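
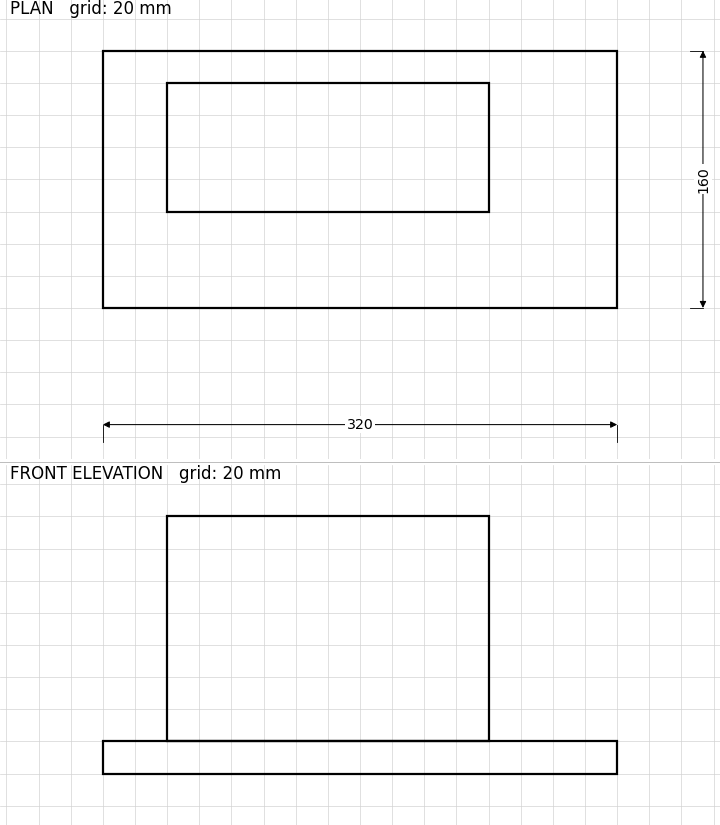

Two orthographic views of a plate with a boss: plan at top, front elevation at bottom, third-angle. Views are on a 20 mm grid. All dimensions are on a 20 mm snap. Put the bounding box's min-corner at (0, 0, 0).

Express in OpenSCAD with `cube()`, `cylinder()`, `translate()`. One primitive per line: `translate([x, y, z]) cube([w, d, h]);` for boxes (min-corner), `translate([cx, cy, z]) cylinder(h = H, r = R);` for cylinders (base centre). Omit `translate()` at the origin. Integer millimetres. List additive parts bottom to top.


cube([320, 160, 20]);
translate([40, 60, 20]) cube([200, 80, 140]);


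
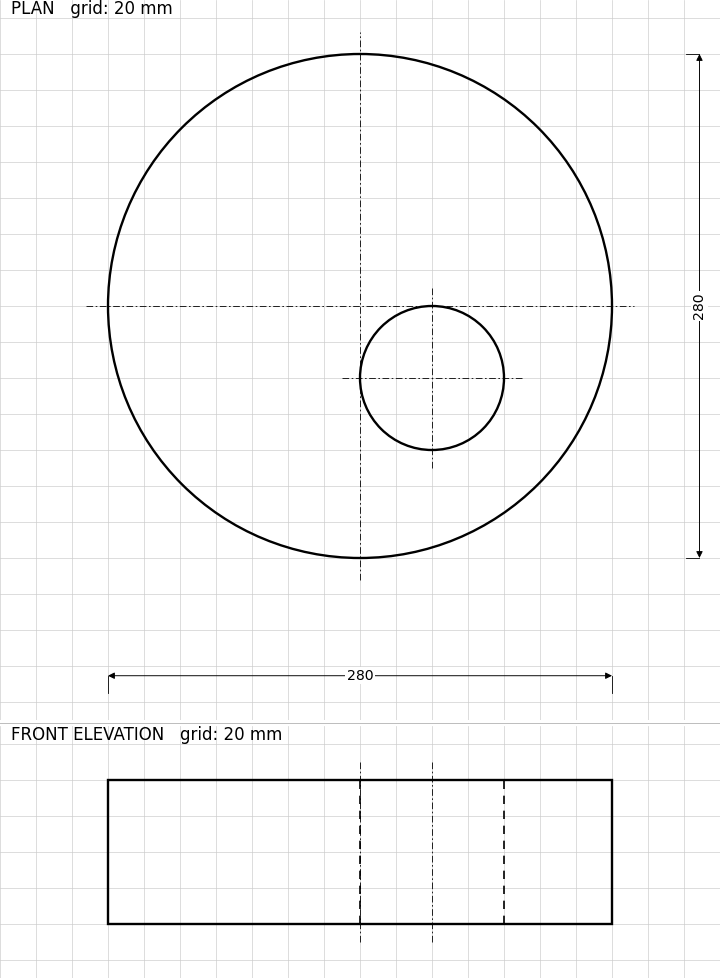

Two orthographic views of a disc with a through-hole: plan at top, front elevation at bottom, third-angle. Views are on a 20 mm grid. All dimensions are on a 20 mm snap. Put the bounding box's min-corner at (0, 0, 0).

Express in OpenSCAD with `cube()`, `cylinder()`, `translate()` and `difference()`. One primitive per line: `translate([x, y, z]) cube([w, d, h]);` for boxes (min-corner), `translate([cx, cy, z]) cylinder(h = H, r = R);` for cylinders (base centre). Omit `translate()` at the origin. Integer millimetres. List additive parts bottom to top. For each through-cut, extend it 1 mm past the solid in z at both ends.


difference() {
  translate([140, 140, 0]) cylinder(h = 80, r = 140);
  translate([180, 100, -1]) cylinder(h = 82, r = 40);
}


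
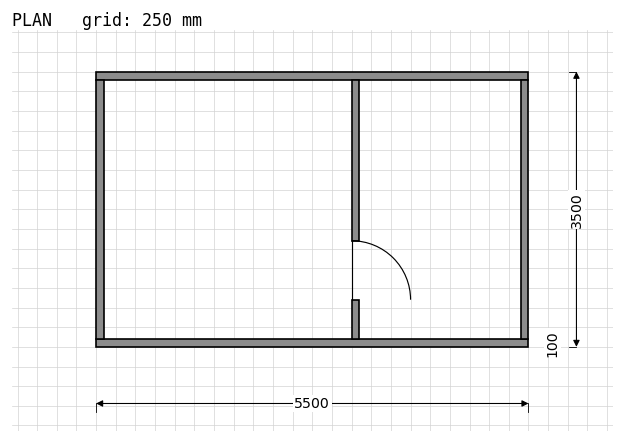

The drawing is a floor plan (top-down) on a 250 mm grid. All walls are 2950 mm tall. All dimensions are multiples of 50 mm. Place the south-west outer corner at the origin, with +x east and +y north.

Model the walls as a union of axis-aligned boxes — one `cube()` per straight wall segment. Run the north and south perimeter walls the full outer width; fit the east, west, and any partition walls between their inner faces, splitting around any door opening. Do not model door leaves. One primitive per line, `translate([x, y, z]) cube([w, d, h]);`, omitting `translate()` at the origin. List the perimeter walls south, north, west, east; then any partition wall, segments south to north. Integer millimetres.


cube([5500, 100, 2950]);
translate([0, 3400, 0]) cube([5500, 100, 2950]);
translate([0, 100, 0]) cube([100, 3300, 2950]);
translate([5400, 100, 0]) cube([100, 3300, 2950]);
translate([3250, 100, 0]) cube([100, 500, 2950]);
translate([3250, 1350, 0]) cube([100, 2050, 2950]);


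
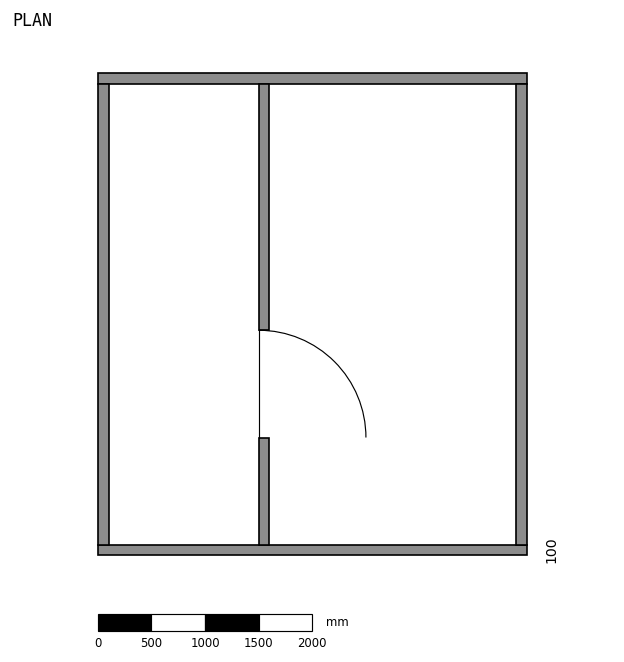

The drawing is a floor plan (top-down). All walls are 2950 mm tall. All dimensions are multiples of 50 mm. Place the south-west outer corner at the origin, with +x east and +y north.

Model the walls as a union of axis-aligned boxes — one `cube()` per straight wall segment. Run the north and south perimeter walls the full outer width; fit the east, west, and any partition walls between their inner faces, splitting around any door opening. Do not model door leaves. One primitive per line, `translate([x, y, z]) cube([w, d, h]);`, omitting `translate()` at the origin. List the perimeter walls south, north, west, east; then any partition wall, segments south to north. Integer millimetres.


cube([4000, 100, 2950]);
translate([0, 4400, 0]) cube([4000, 100, 2950]);
translate([0, 100, 0]) cube([100, 4300, 2950]);
translate([3900, 100, 0]) cube([100, 4300, 2950]);
translate([1500, 100, 0]) cube([100, 1000, 2950]);
translate([1500, 2100, 0]) cube([100, 2300, 2950]);


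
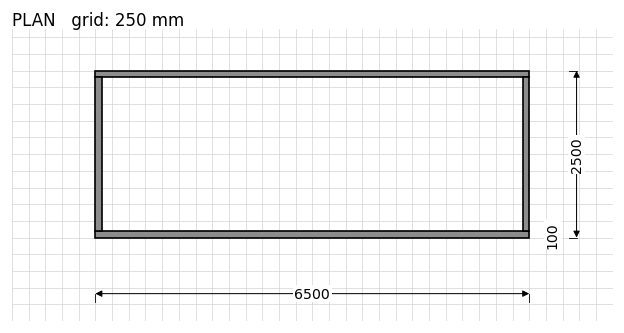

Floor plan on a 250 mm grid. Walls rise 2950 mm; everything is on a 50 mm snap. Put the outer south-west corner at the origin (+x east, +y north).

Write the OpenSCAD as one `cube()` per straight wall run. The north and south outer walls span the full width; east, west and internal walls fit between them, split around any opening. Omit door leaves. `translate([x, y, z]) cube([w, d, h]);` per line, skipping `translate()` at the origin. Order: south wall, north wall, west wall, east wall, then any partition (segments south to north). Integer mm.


cube([6500, 100, 2950]);
translate([0, 2400, 0]) cube([6500, 100, 2950]);
translate([0, 100, 0]) cube([100, 2300, 2950]);
translate([6400, 100, 0]) cube([100, 2300, 2950]);


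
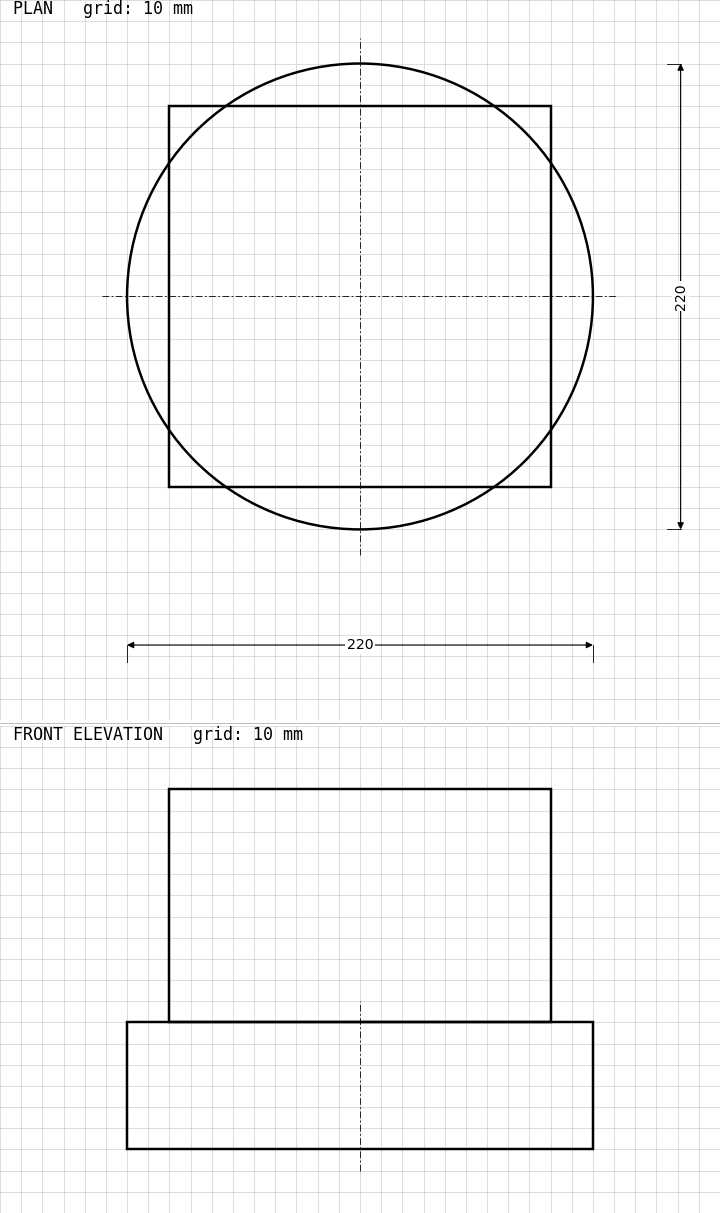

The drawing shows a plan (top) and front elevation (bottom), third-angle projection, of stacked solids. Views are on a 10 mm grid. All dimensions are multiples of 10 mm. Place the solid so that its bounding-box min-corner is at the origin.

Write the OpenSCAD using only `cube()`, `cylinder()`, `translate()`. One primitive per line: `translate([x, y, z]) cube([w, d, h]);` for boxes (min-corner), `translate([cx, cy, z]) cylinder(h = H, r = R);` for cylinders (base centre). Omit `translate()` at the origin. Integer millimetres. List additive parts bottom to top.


translate([110, 110, 0]) cylinder(h = 60, r = 110);
translate([20, 20, 60]) cube([180, 180, 110]);


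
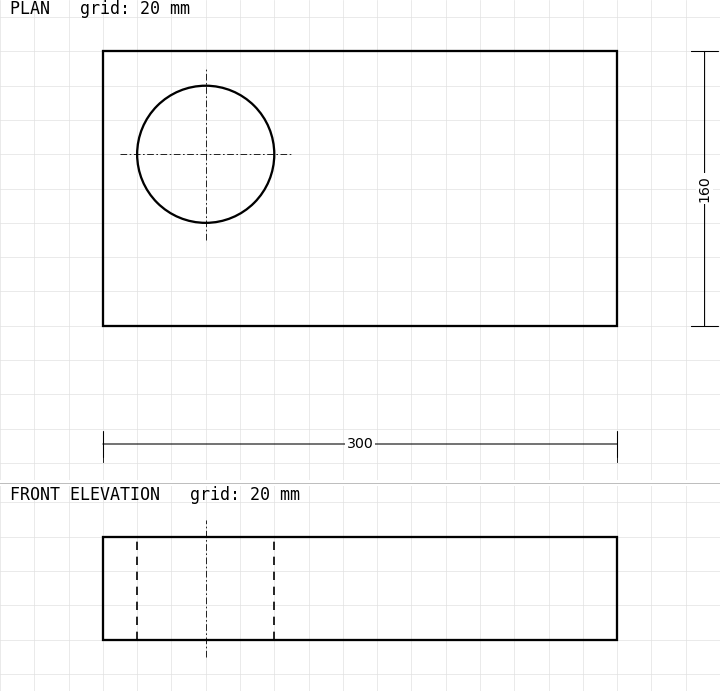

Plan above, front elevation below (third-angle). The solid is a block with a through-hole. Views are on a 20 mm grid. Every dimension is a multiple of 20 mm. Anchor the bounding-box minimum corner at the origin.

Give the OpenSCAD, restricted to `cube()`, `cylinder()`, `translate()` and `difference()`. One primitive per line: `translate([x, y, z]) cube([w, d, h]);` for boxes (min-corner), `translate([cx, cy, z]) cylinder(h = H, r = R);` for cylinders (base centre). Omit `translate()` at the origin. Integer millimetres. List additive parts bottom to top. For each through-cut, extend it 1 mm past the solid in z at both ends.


difference() {
  cube([300, 160, 60]);
  translate([60, 100, -1]) cylinder(h = 62, r = 40);
}


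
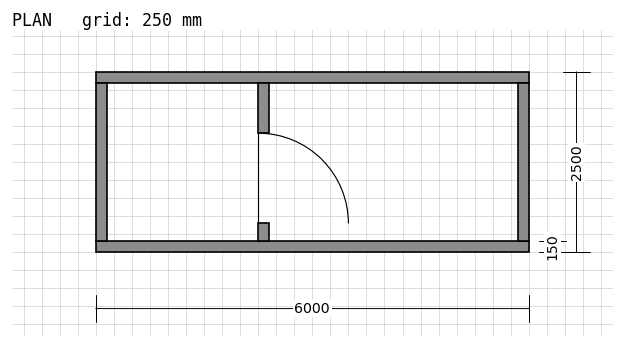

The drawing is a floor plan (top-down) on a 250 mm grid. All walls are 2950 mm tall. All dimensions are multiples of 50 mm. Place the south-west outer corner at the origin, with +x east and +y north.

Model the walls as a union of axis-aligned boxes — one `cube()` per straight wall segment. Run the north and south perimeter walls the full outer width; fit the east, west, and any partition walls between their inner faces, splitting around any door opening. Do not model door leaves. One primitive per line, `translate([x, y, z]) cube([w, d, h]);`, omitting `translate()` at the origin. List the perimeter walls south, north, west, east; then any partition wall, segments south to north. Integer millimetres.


cube([6000, 150, 2950]);
translate([0, 2350, 0]) cube([6000, 150, 2950]);
translate([0, 150, 0]) cube([150, 2200, 2950]);
translate([5850, 150, 0]) cube([150, 2200, 2950]);
translate([2250, 150, 0]) cube([150, 250, 2950]);
translate([2250, 1650, 0]) cube([150, 700, 2950]);


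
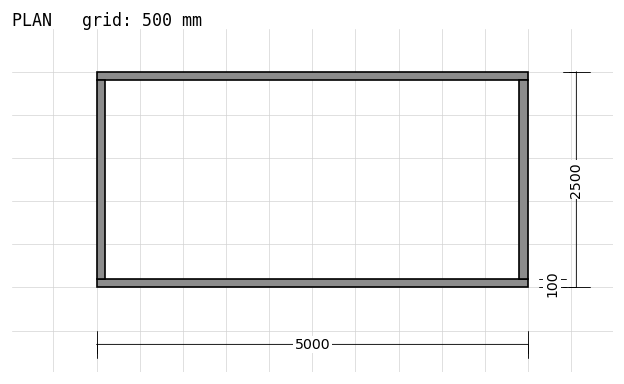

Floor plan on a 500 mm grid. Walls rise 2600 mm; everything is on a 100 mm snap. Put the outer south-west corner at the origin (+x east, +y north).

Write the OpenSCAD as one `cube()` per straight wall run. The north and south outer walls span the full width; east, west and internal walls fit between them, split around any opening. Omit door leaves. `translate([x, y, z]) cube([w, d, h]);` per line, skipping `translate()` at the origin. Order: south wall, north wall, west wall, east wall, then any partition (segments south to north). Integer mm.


cube([5000, 100, 2600]);
translate([0, 2400, 0]) cube([5000, 100, 2600]);
translate([0, 100, 0]) cube([100, 2300, 2600]);
translate([4900, 100, 0]) cube([100, 2300, 2600]);


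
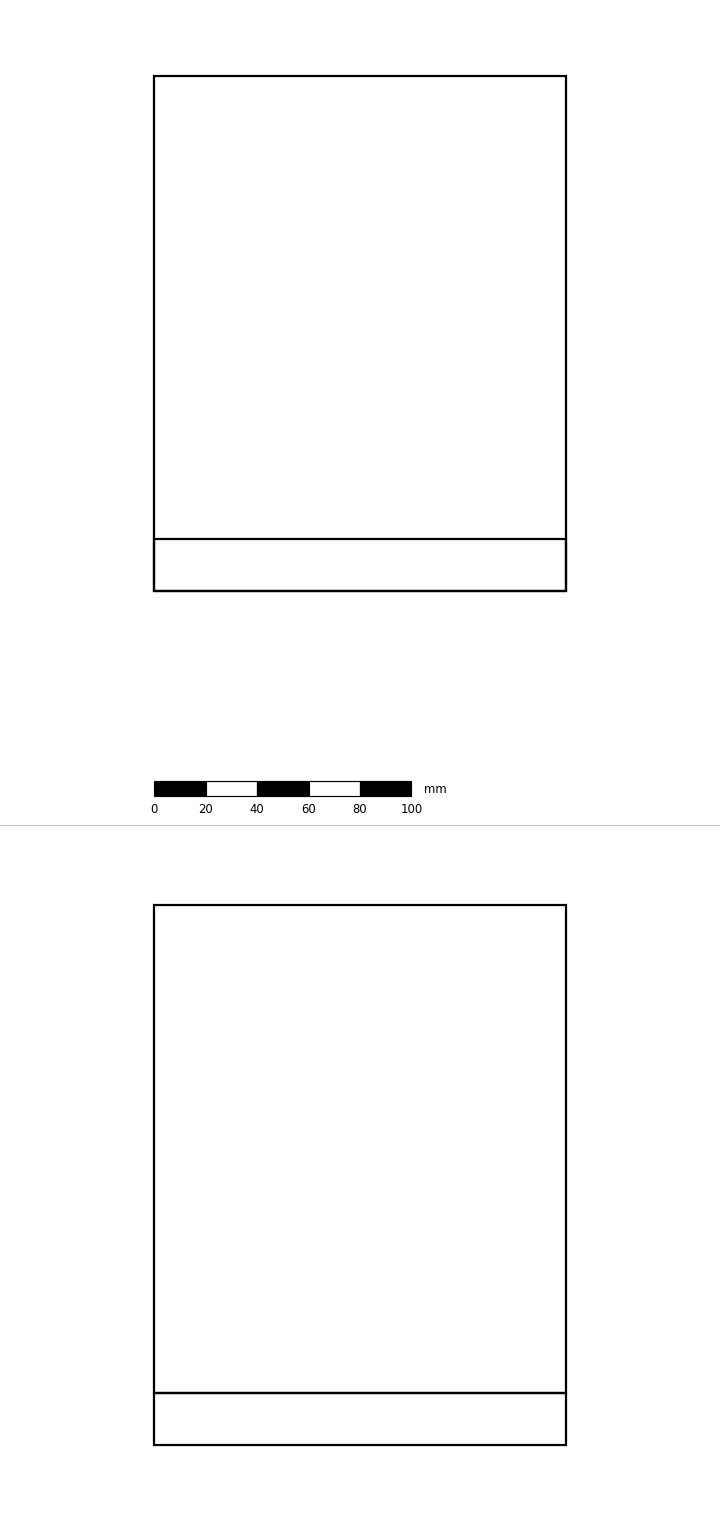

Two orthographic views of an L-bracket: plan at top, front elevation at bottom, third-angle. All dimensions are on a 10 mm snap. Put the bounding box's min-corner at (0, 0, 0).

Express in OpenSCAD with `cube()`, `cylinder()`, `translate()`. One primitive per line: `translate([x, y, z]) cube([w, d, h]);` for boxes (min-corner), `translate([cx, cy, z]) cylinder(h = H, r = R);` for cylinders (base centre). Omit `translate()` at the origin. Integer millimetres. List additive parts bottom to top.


cube([160, 200, 20]);
translate([0, 0, 20]) cube([160, 20, 190]);


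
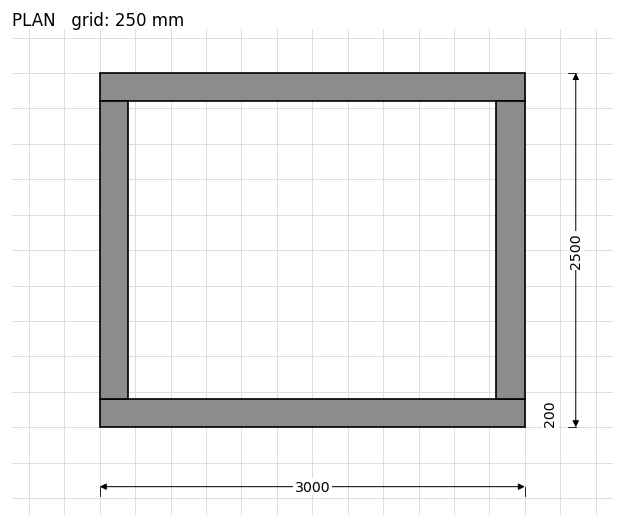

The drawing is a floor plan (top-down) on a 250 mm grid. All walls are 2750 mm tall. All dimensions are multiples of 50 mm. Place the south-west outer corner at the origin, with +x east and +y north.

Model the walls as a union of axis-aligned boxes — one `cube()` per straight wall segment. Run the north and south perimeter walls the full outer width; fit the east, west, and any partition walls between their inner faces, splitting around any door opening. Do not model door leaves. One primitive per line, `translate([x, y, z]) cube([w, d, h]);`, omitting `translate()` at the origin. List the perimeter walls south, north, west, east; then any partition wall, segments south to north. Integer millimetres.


cube([3000, 200, 2750]);
translate([0, 2300, 0]) cube([3000, 200, 2750]);
translate([0, 200, 0]) cube([200, 2100, 2750]);
translate([2800, 200, 0]) cube([200, 2100, 2750]);


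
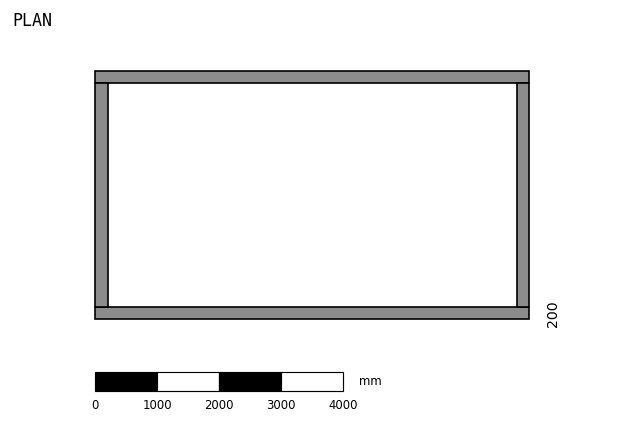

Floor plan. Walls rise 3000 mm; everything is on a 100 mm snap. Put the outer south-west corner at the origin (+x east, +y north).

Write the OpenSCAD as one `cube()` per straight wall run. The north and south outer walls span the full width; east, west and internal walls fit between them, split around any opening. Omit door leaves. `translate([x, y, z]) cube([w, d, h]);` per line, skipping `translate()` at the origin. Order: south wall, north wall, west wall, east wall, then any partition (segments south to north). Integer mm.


cube([7000, 200, 3000]);
translate([0, 3800, 0]) cube([7000, 200, 3000]);
translate([0, 200, 0]) cube([200, 3600, 3000]);
translate([6800, 200, 0]) cube([200, 3600, 3000]);


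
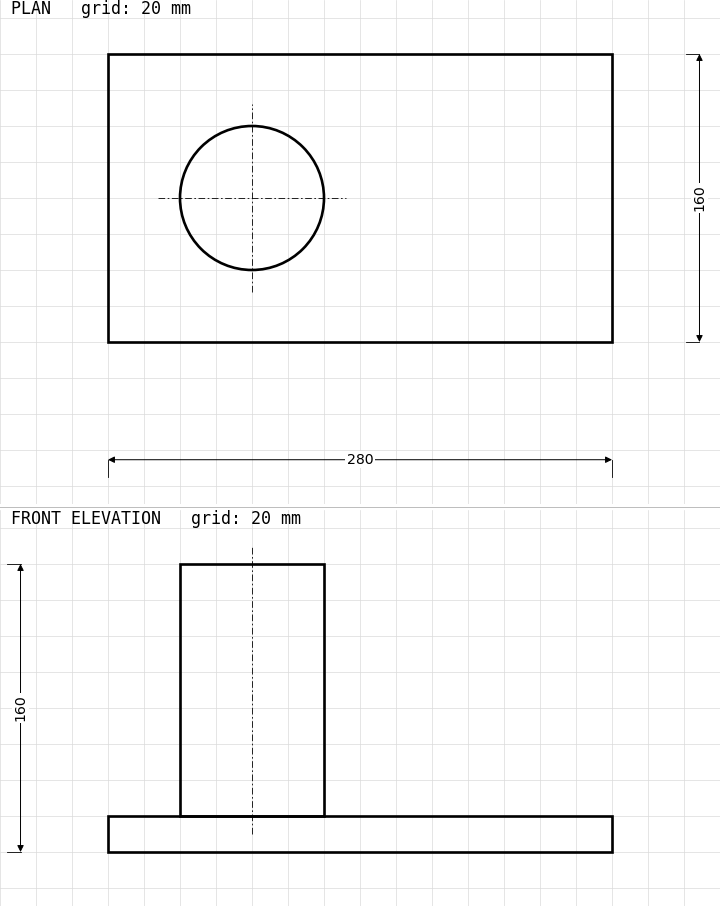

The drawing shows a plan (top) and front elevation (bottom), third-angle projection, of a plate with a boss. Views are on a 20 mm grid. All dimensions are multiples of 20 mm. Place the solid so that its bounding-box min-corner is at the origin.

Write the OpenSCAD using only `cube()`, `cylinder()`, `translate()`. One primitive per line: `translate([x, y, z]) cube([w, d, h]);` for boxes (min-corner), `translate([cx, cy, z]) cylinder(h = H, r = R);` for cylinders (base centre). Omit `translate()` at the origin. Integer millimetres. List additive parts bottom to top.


cube([280, 160, 20]);
translate([80, 80, 20]) cylinder(h = 140, r = 40);


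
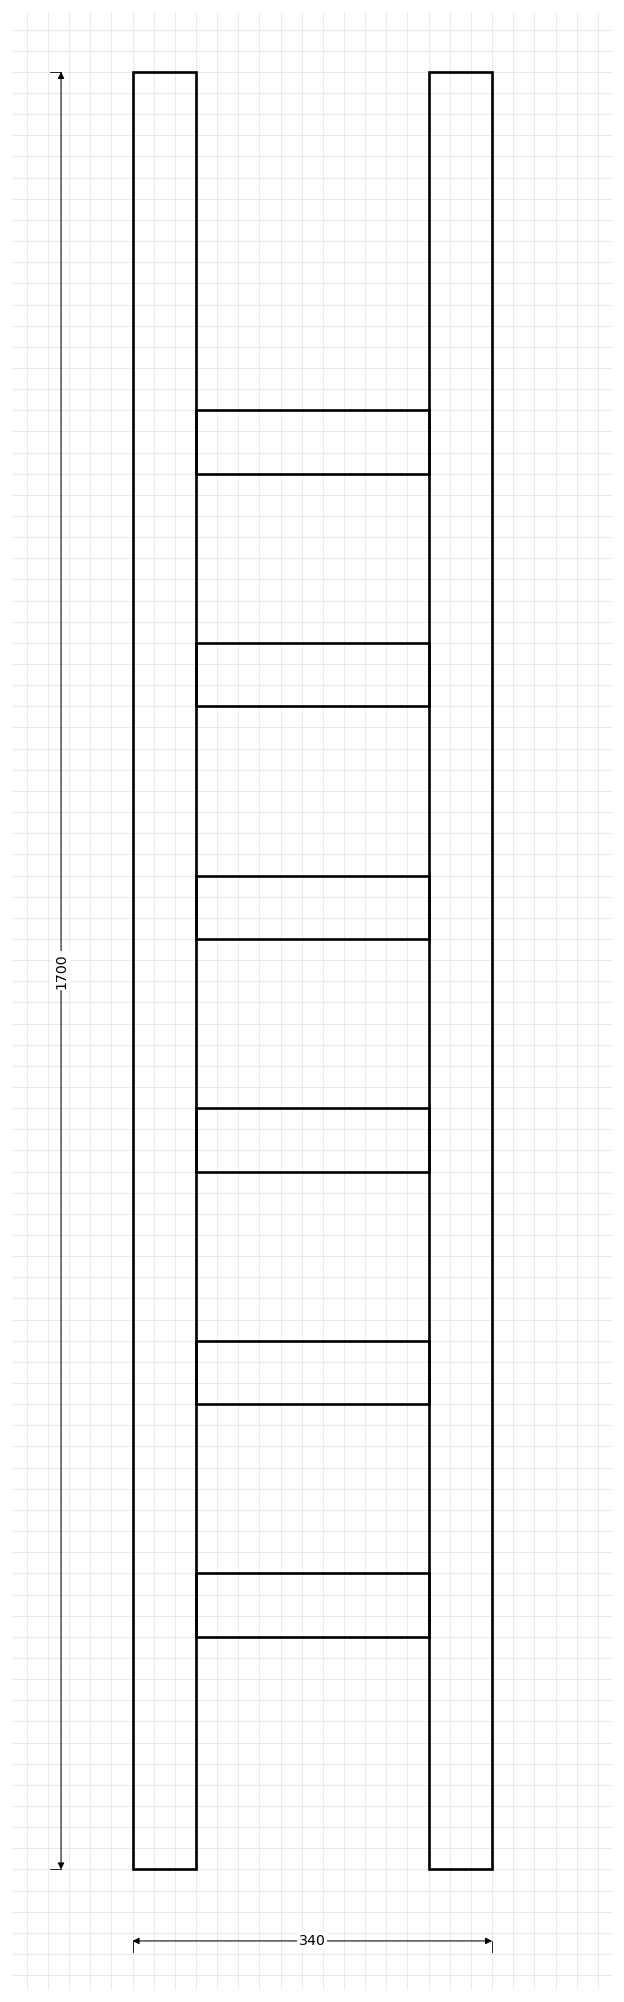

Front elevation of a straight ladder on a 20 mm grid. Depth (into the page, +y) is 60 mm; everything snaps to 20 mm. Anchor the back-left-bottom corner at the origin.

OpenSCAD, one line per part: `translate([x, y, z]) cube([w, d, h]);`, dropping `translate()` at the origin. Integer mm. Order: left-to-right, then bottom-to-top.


cube([60, 60, 1700]);
translate([60, 0, 220]) cube([220, 60, 60]);
translate([60, 0, 440]) cube([220, 60, 60]);
translate([60, 0, 660]) cube([220, 60, 60]);
translate([60, 0, 880]) cube([220, 60, 60]);
translate([60, 0, 1100]) cube([220, 60, 60]);
translate([60, 0, 1320]) cube([220, 60, 60]);
translate([280, 0, 0]) cube([60, 60, 1700]);


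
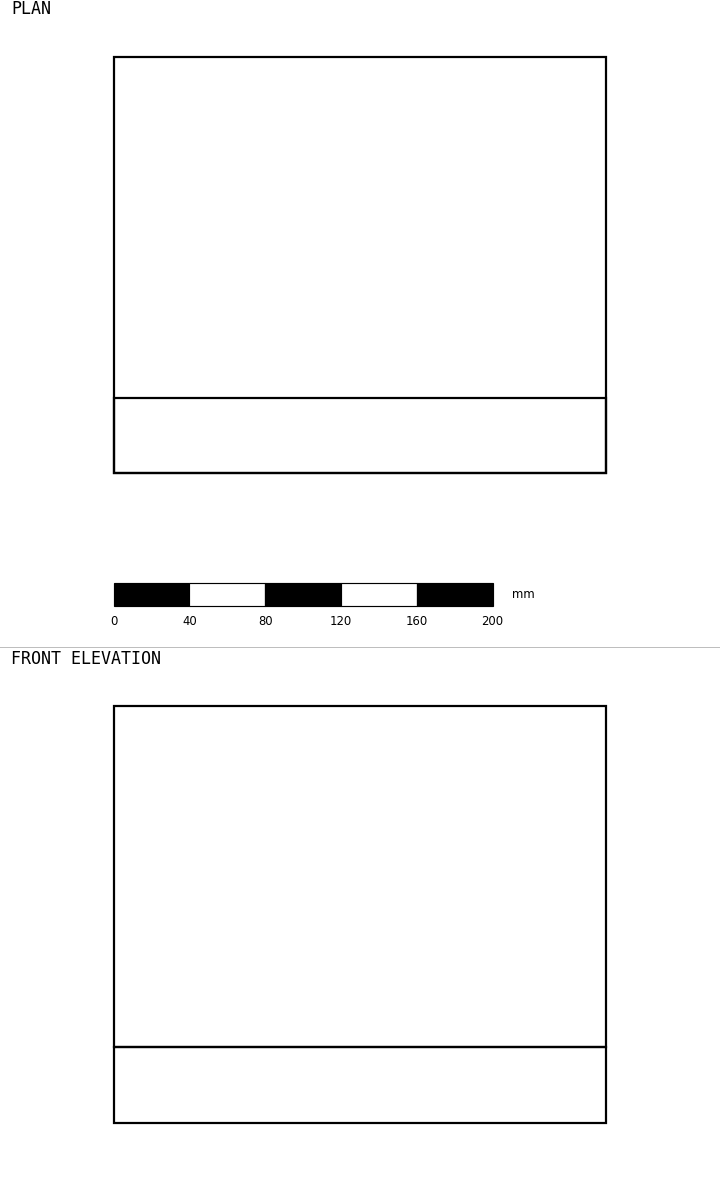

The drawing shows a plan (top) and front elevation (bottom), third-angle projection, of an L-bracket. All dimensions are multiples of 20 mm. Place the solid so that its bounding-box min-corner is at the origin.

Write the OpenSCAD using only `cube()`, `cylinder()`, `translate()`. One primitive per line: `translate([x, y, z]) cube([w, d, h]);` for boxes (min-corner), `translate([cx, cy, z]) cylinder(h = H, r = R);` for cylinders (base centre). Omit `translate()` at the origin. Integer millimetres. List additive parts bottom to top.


cube([260, 220, 40]);
translate([0, 0, 40]) cube([260, 40, 180]);


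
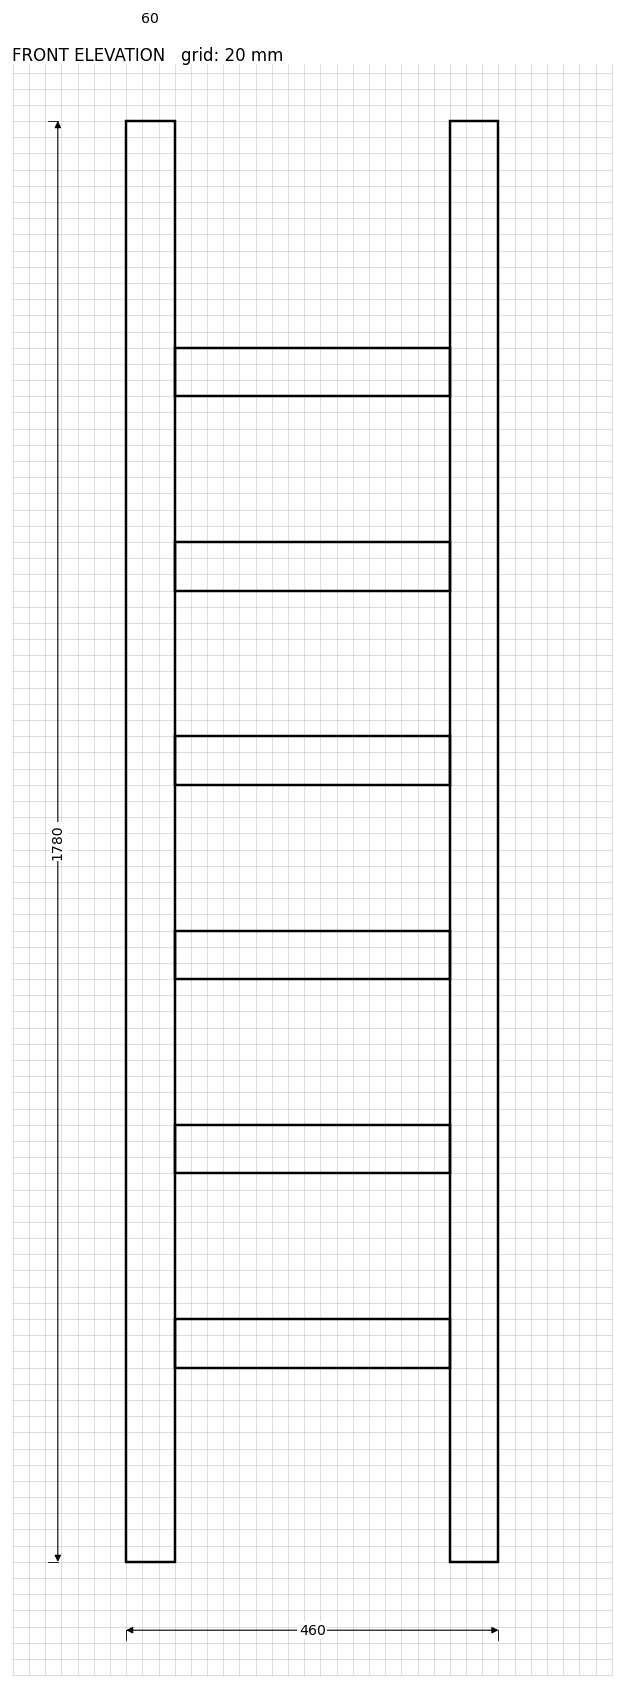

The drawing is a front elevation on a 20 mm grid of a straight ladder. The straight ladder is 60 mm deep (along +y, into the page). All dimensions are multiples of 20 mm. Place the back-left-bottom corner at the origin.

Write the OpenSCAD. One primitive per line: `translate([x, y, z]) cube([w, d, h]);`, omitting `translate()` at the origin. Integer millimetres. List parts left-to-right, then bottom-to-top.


cube([60, 60, 1780]);
translate([60, 0, 240]) cube([340, 60, 60]);
translate([60, 0, 480]) cube([340, 60, 60]);
translate([60, 0, 720]) cube([340, 60, 60]);
translate([60, 0, 960]) cube([340, 60, 60]);
translate([60, 0, 1200]) cube([340, 60, 60]);
translate([60, 0, 1440]) cube([340, 60, 60]);
translate([400, 0, 0]) cube([60, 60, 1780]);


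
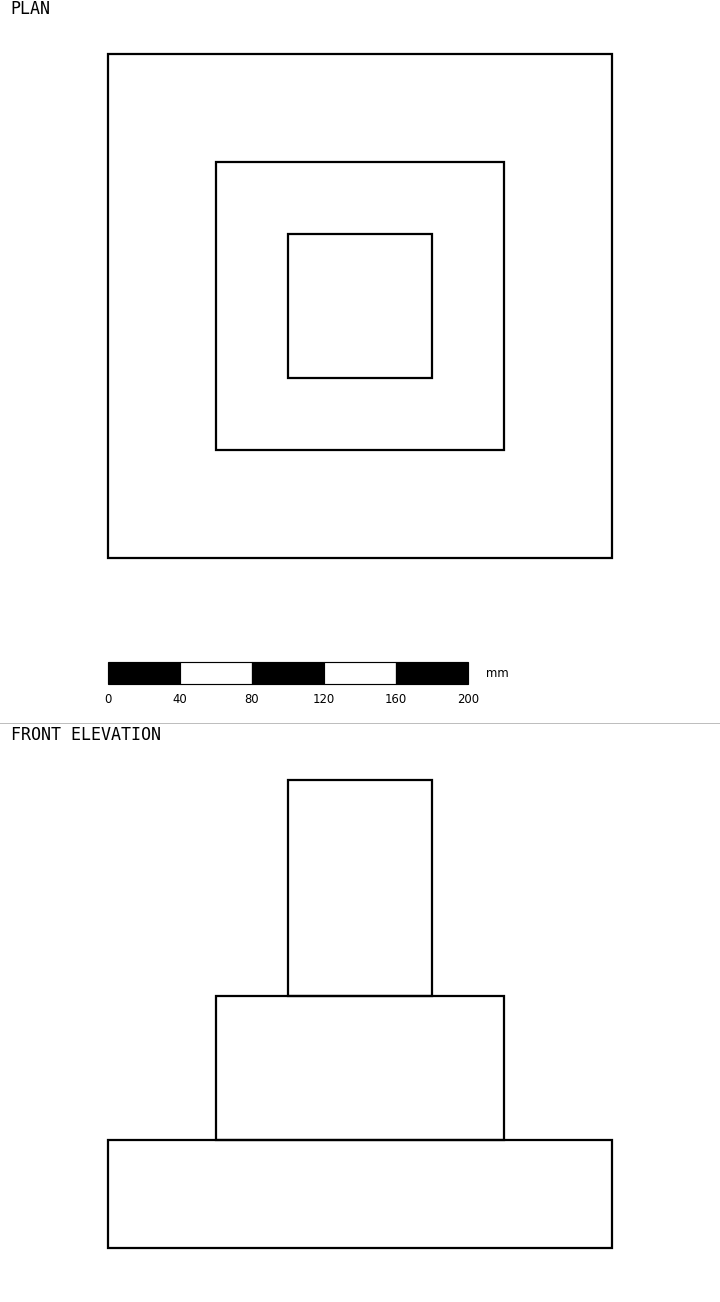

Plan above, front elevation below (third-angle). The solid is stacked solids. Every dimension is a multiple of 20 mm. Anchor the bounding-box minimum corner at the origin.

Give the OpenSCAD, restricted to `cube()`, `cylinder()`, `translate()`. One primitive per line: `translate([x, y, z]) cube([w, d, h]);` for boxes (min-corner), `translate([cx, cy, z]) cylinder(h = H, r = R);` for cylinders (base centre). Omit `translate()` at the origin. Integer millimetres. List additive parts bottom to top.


cube([280, 280, 60]);
translate([60, 60, 60]) cube([160, 160, 80]);
translate([100, 100, 140]) cube([80, 80, 120]);


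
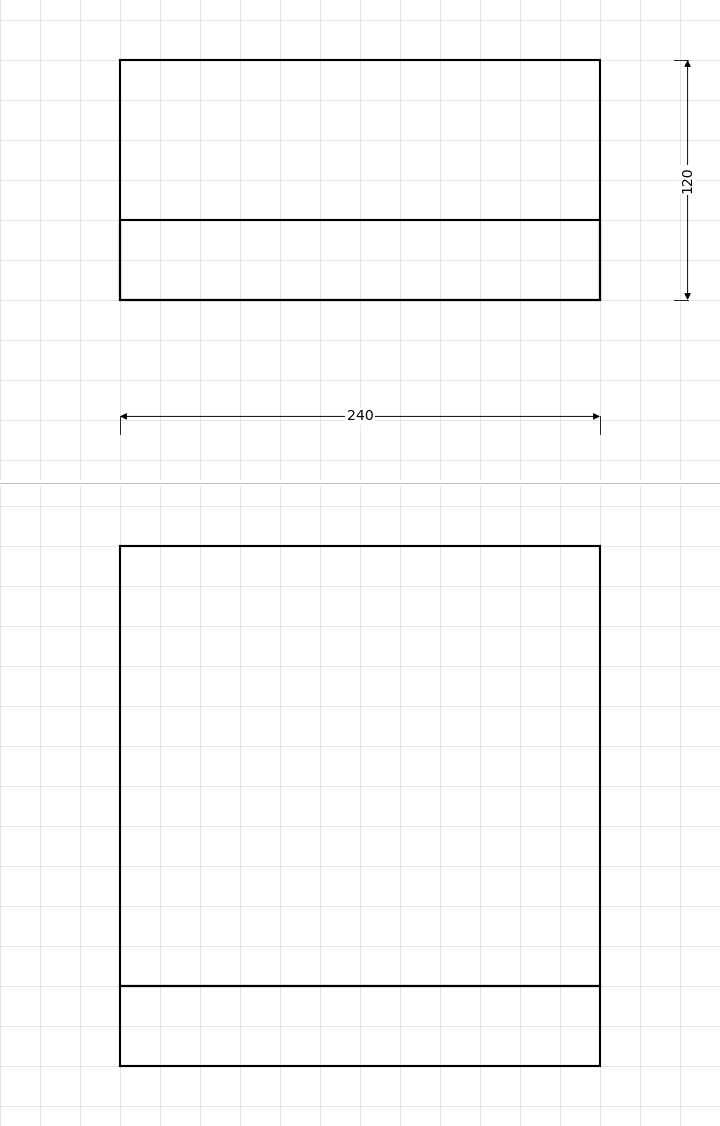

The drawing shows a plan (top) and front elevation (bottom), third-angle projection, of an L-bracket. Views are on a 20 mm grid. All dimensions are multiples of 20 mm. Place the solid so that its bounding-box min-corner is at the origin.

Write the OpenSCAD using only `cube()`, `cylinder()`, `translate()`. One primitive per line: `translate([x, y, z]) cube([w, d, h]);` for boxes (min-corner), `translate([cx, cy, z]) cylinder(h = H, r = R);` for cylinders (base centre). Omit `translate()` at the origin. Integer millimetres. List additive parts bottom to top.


cube([240, 120, 40]);
translate([0, 0, 40]) cube([240, 40, 220]);


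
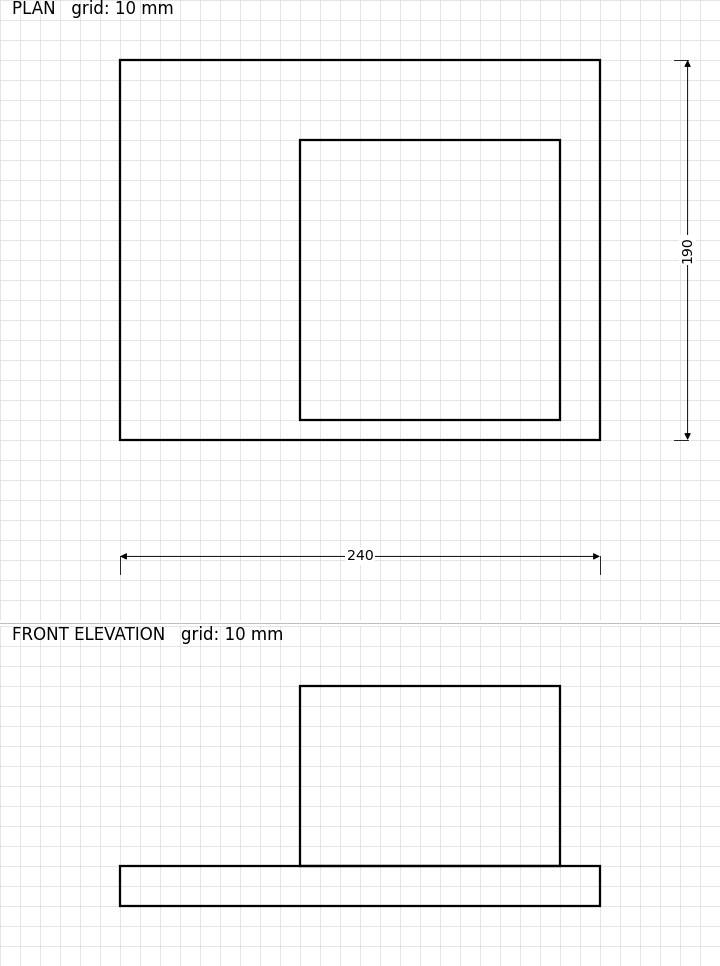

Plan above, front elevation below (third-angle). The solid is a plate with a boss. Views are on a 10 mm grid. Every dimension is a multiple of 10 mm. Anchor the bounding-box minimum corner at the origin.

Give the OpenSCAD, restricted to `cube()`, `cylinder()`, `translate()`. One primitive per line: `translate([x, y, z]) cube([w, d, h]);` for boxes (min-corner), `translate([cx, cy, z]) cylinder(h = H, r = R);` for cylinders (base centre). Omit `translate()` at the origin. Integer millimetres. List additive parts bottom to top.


cube([240, 190, 20]);
translate([90, 10, 20]) cube([130, 140, 90]);


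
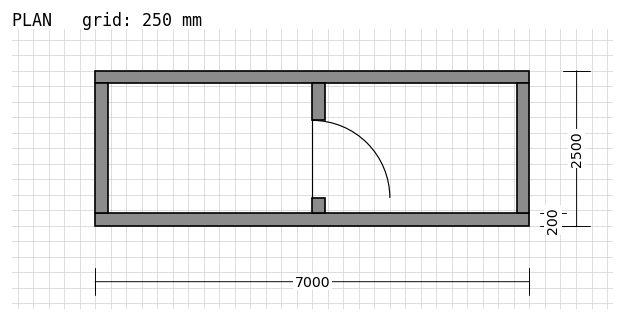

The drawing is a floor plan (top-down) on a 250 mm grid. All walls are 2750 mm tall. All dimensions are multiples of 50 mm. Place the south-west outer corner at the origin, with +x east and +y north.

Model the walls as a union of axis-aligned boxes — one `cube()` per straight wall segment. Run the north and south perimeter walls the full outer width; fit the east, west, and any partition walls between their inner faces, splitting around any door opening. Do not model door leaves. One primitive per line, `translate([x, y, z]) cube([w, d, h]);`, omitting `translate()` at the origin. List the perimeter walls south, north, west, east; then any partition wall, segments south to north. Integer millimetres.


cube([7000, 200, 2750]);
translate([0, 2300, 0]) cube([7000, 200, 2750]);
translate([0, 200, 0]) cube([200, 2100, 2750]);
translate([6800, 200, 0]) cube([200, 2100, 2750]);
translate([3500, 200, 0]) cube([200, 250, 2750]);
translate([3500, 1700, 0]) cube([200, 600, 2750]);


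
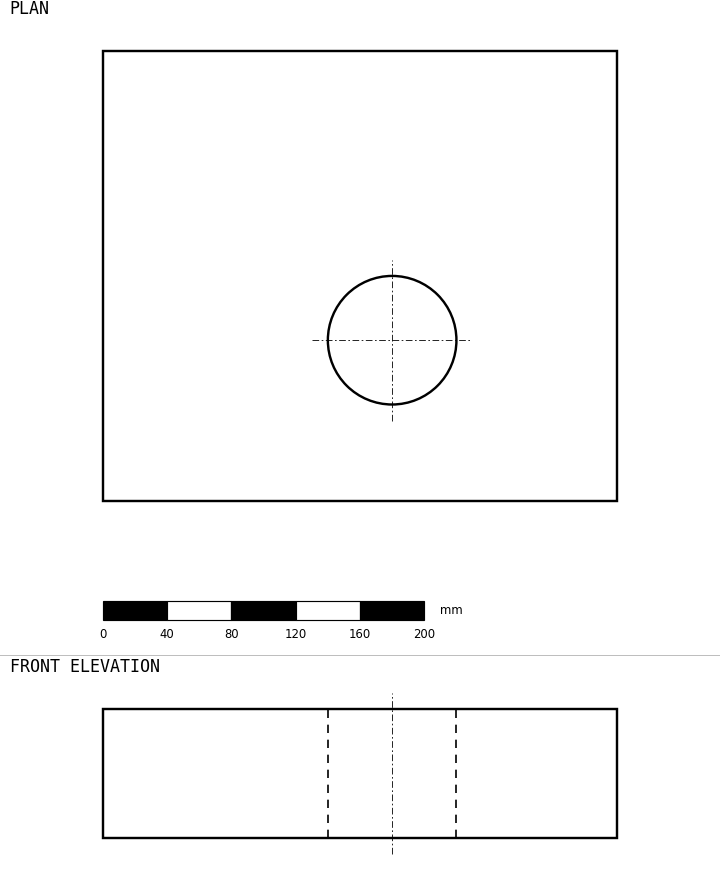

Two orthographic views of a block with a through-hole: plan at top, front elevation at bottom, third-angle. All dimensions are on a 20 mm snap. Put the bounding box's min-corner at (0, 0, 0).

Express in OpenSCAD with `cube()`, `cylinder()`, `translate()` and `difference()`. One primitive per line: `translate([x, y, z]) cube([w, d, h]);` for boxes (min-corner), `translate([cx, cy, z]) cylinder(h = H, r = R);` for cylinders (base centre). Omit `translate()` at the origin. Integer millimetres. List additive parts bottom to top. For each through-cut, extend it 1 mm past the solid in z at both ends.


difference() {
  cube([320, 280, 80]);
  translate([180, 100, -1]) cylinder(h = 82, r = 40);
}


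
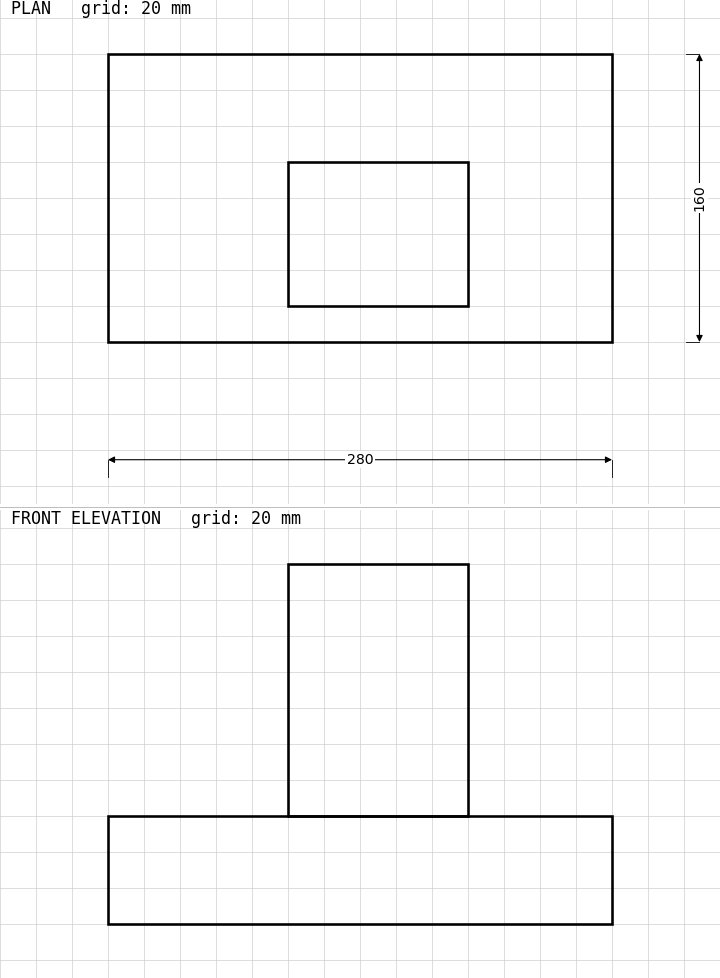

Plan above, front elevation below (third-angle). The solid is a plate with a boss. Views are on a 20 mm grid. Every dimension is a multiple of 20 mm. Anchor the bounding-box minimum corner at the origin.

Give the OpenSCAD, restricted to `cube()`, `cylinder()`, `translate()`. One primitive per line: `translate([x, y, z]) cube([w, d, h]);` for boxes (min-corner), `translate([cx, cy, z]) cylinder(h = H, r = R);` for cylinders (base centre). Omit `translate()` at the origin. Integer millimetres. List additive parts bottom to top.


cube([280, 160, 60]);
translate([100, 20, 60]) cube([100, 80, 140]);


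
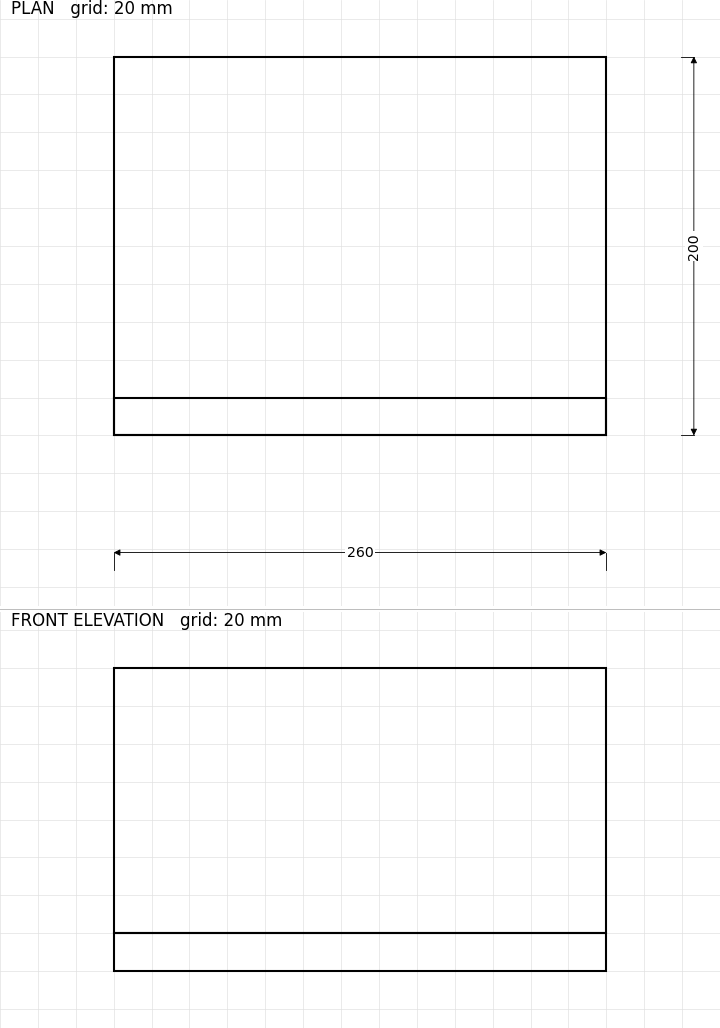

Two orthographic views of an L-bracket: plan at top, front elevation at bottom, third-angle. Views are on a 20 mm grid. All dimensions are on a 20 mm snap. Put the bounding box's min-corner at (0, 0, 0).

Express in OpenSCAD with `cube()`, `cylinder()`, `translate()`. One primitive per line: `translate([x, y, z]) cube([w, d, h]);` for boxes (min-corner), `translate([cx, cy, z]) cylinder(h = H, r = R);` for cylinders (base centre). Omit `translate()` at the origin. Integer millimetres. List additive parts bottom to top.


cube([260, 200, 20]);
translate([0, 0, 20]) cube([260, 20, 140]);


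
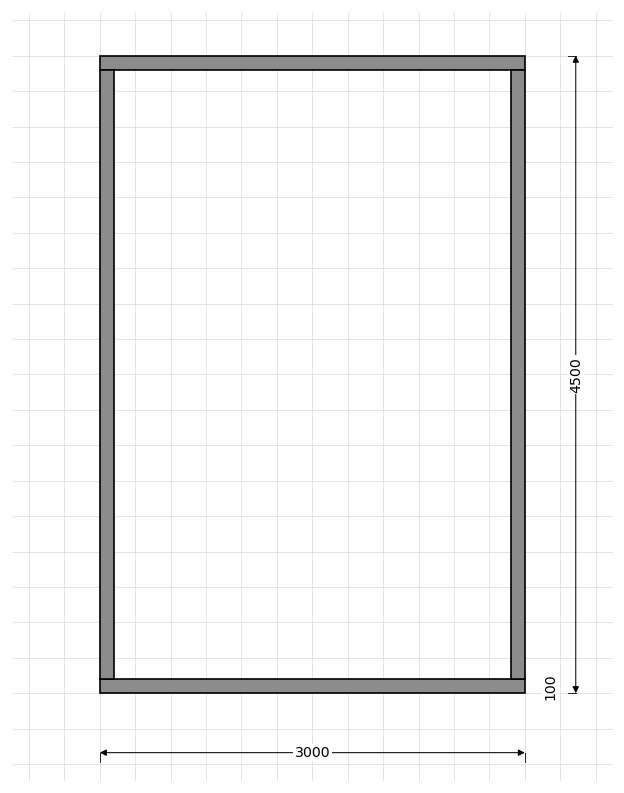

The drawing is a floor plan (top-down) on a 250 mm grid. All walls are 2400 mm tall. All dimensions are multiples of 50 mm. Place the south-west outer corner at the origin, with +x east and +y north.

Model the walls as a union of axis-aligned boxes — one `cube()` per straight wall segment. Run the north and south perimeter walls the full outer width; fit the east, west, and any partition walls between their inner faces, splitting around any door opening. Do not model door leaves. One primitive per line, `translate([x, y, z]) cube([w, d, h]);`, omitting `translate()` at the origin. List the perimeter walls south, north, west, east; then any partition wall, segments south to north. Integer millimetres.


cube([3000, 100, 2400]);
translate([0, 4400, 0]) cube([3000, 100, 2400]);
translate([0, 100, 0]) cube([100, 4300, 2400]);
translate([2900, 100, 0]) cube([100, 4300, 2400]);


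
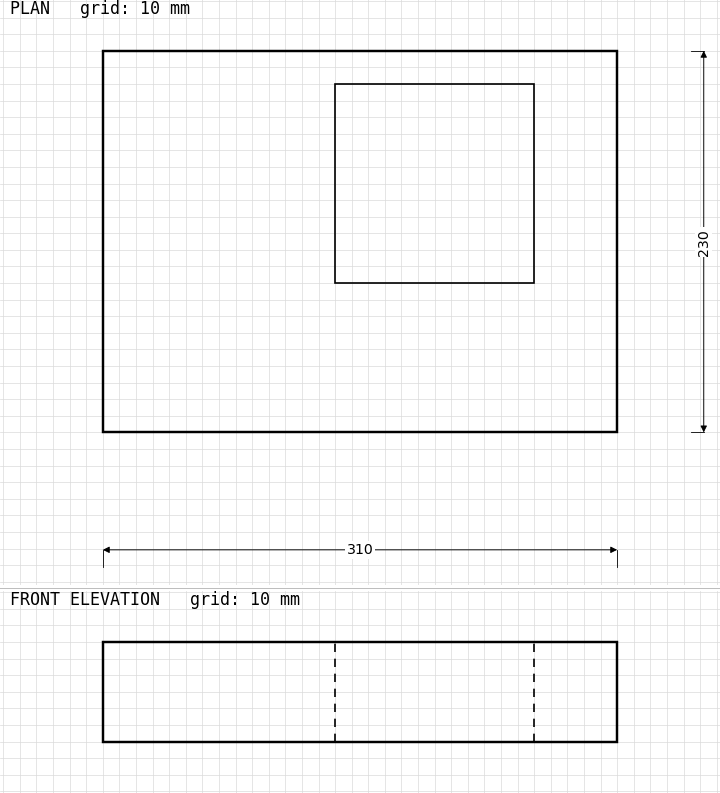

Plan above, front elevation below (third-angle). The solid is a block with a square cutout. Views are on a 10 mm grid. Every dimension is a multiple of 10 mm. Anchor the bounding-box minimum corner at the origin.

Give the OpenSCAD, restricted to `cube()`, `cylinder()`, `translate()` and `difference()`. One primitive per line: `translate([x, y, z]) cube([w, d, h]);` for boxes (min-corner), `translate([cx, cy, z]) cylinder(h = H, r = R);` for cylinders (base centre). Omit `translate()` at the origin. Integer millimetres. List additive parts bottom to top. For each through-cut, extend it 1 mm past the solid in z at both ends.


difference() {
  cube([310, 230, 60]);
  translate([140, 90, -1]) cube([120, 120, 62]);
}


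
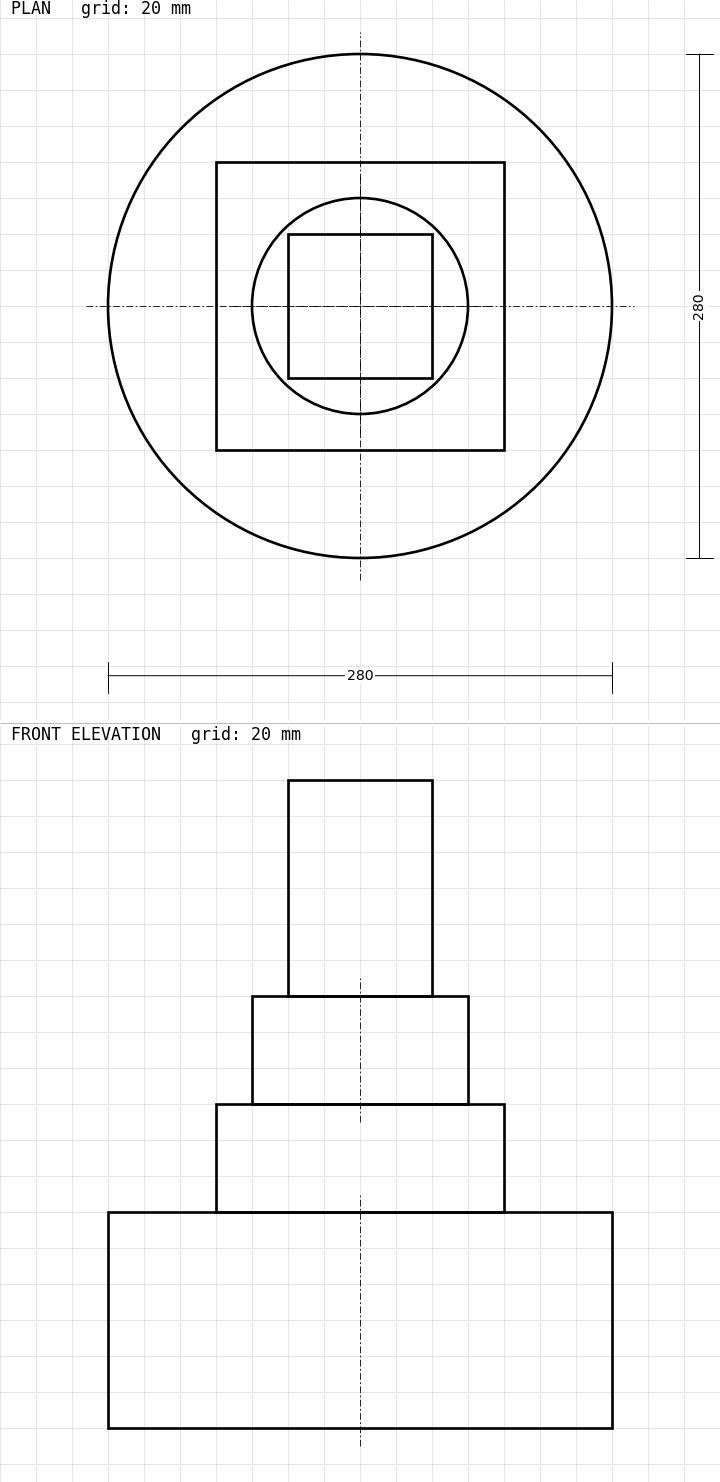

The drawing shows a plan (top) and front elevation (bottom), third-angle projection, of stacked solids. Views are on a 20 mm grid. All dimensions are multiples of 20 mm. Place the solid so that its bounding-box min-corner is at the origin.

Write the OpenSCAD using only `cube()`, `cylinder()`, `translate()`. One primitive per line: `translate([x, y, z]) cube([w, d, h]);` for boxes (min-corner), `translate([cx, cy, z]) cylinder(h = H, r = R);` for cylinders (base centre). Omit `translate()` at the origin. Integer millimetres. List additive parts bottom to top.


translate([140, 140, 0]) cylinder(h = 120, r = 140);
translate([60, 60, 120]) cube([160, 160, 60]);
translate([140, 140, 180]) cylinder(h = 60, r = 60);
translate([100, 100, 240]) cube([80, 80, 120]);


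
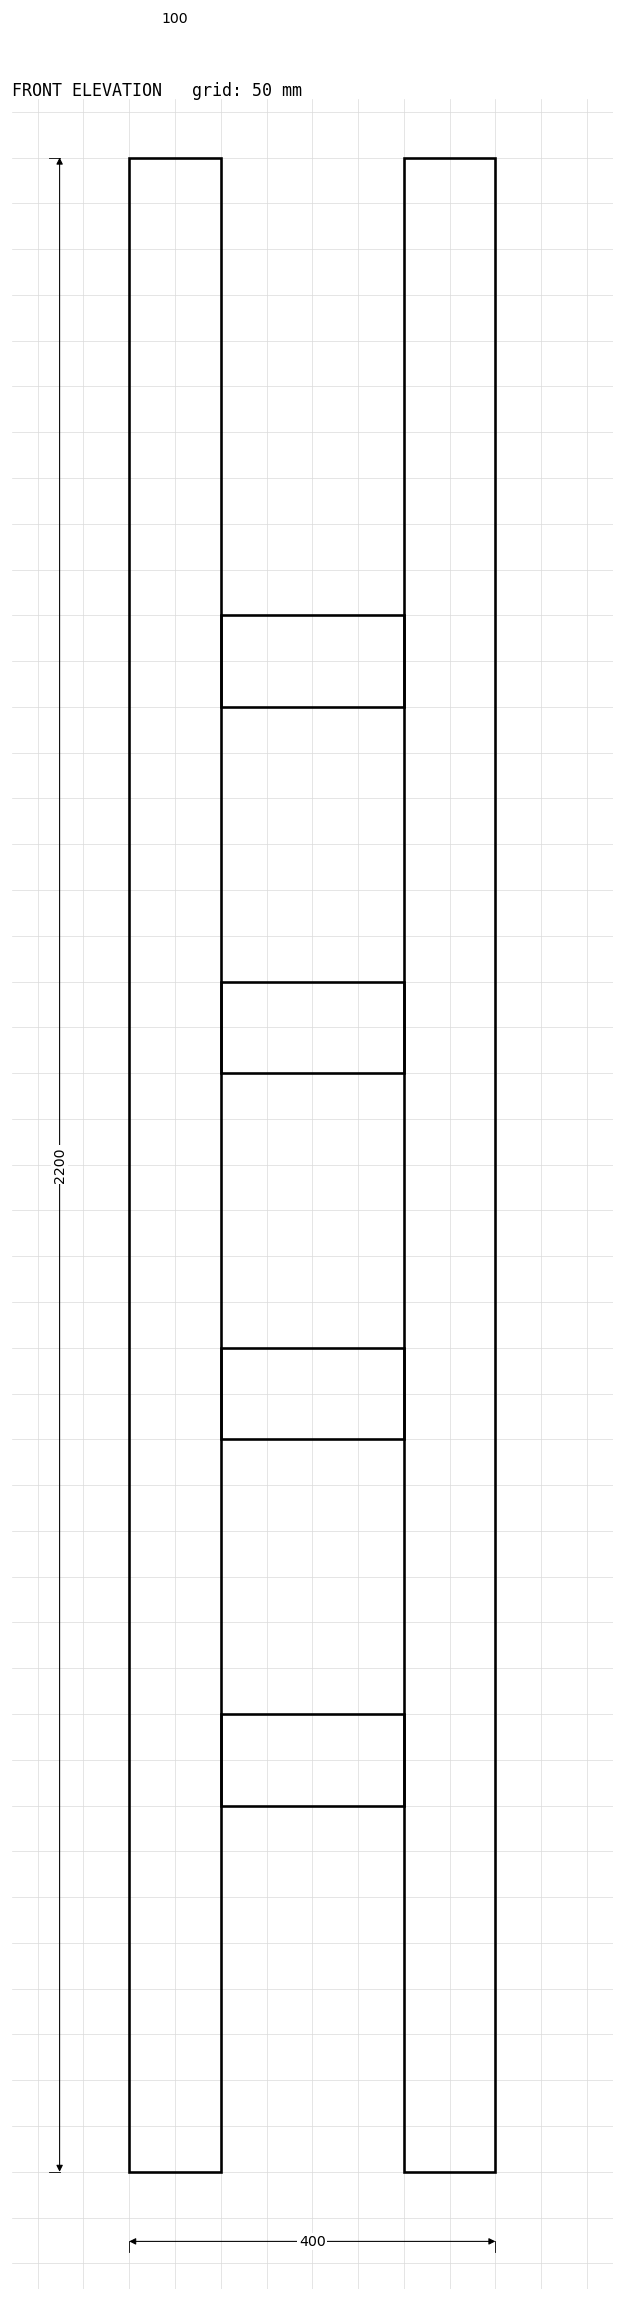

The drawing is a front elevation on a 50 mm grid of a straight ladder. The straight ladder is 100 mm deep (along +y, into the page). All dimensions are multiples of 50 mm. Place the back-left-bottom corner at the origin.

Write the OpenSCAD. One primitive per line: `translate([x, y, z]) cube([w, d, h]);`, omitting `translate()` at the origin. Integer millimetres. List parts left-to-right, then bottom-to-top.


cube([100, 100, 2200]);
translate([100, 0, 400]) cube([200, 100, 100]);
translate([100, 0, 800]) cube([200, 100, 100]);
translate([100, 0, 1200]) cube([200, 100, 100]);
translate([100, 0, 1600]) cube([200, 100, 100]);
translate([300, 0, 0]) cube([100, 100, 2200]);


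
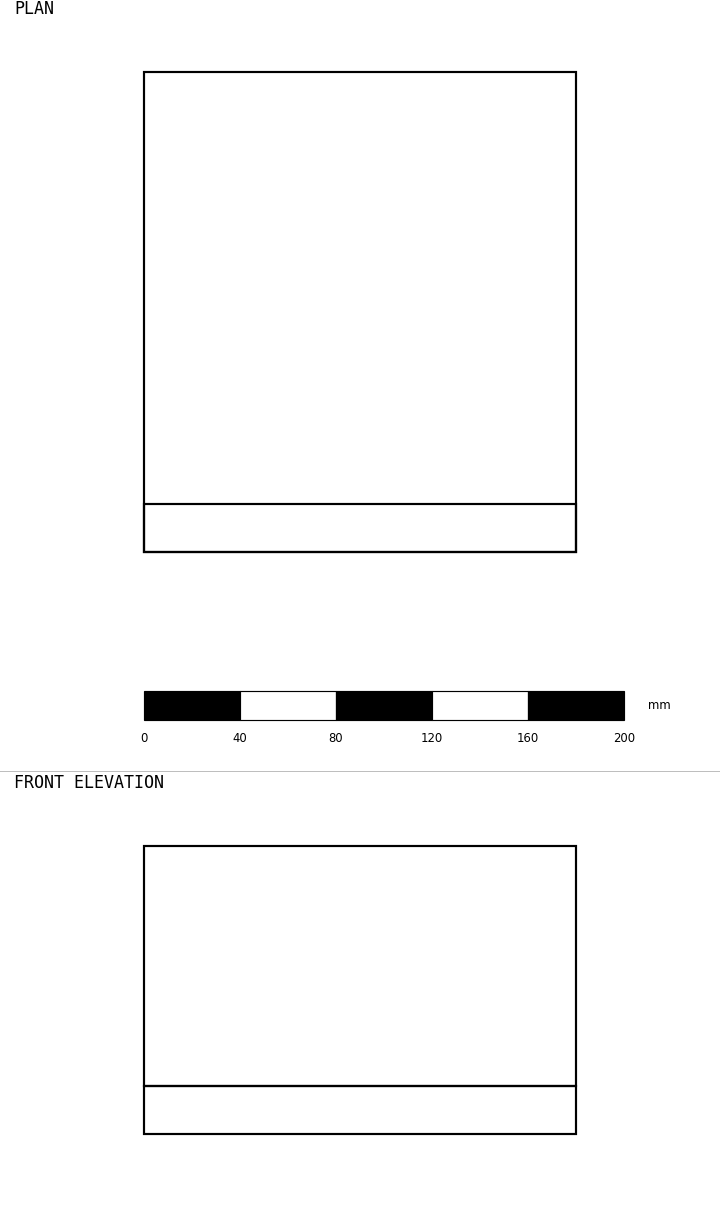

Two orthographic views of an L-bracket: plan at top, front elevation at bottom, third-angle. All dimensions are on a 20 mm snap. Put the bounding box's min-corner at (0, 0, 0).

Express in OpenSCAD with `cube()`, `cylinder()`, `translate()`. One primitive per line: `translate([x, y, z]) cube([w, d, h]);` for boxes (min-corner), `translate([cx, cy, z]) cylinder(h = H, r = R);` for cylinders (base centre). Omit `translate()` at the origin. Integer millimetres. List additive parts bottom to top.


cube([180, 200, 20]);
translate([0, 0, 20]) cube([180, 20, 100]);


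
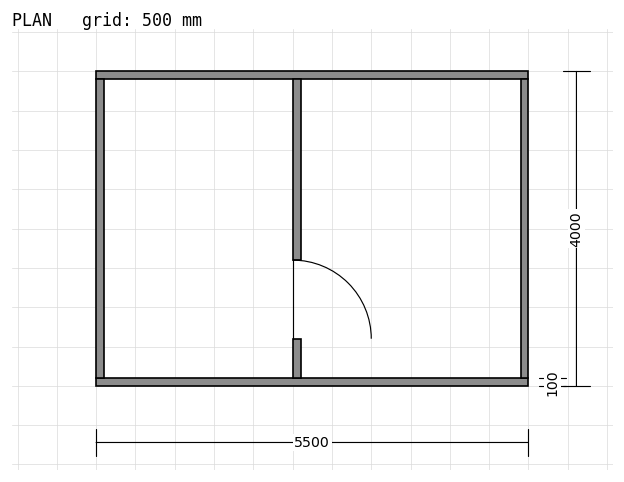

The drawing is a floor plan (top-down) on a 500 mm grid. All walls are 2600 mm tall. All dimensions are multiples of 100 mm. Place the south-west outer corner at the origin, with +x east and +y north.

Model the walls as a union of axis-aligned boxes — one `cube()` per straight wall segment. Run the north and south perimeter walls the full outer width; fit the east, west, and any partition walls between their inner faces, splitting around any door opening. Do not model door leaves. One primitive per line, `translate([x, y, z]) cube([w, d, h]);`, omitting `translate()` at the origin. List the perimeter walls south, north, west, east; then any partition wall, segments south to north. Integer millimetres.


cube([5500, 100, 2600]);
translate([0, 3900, 0]) cube([5500, 100, 2600]);
translate([0, 100, 0]) cube([100, 3800, 2600]);
translate([5400, 100, 0]) cube([100, 3800, 2600]);
translate([2500, 100, 0]) cube([100, 500, 2600]);
translate([2500, 1600, 0]) cube([100, 2300, 2600]);


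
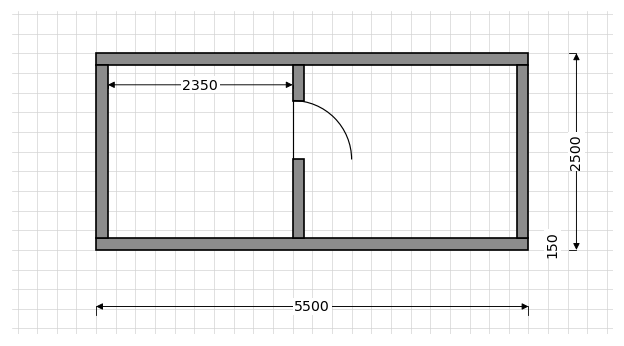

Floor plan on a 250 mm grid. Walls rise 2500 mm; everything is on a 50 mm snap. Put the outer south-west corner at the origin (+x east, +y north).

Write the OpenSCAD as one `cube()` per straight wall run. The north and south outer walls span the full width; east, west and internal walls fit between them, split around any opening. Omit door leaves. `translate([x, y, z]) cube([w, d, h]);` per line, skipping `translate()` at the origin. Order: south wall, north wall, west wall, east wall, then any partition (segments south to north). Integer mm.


cube([5500, 150, 2500]);
translate([0, 2350, 0]) cube([5500, 150, 2500]);
translate([0, 150, 0]) cube([150, 2200, 2500]);
translate([5350, 150, 0]) cube([150, 2200, 2500]);
translate([2500, 150, 0]) cube([150, 1000, 2500]);
translate([2500, 1900, 0]) cube([150, 450, 2500]);


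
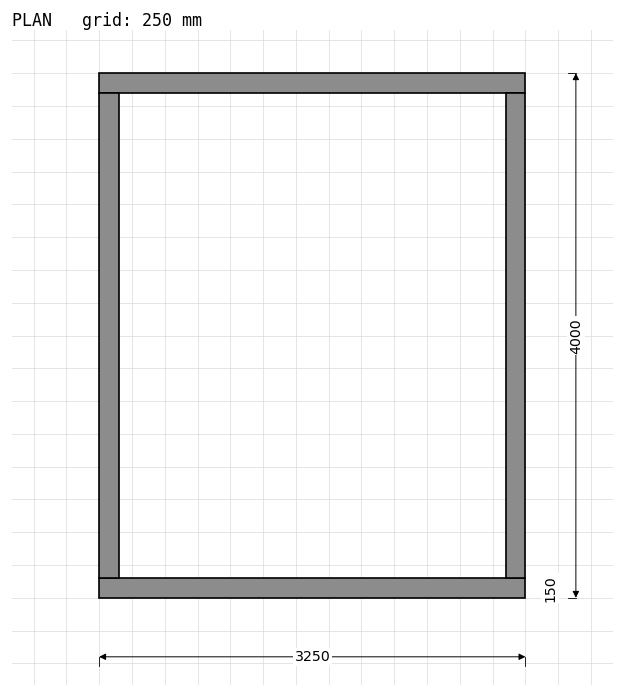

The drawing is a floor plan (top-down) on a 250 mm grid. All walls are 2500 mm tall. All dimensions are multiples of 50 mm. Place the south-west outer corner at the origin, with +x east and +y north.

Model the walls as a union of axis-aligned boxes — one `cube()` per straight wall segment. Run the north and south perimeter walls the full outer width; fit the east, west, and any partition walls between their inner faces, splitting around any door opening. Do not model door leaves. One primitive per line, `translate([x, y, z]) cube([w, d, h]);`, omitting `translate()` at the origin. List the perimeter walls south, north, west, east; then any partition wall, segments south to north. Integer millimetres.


cube([3250, 150, 2500]);
translate([0, 3850, 0]) cube([3250, 150, 2500]);
translate([0, 150, 0]) cube([150, 3700, 2500]);
translate([3100, 150, 0]) cube([150, 3700, 2500]);


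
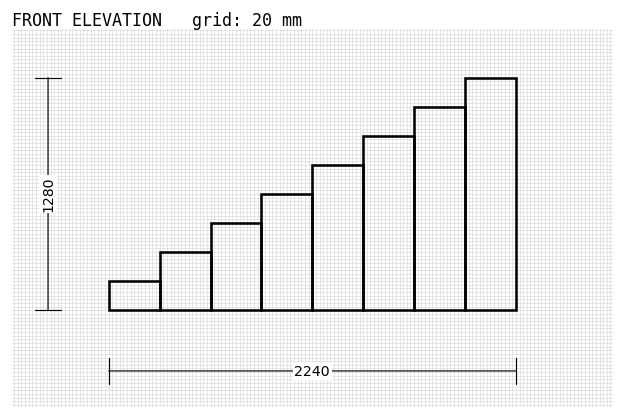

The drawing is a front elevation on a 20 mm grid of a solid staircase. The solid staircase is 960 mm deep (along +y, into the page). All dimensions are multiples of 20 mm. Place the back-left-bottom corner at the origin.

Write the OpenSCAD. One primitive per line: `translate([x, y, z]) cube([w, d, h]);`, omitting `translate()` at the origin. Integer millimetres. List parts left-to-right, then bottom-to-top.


cube([280, 960, 160]);
translate([280, 0, 0]) cube([280, 960, 320]);
translate([560, 0, 0]) cube([280, 960, 480]);
translate([840, 0, 0]) cube([280, 960, 640]);
translate([1120, 0, 0]) cube([280, 960, 800]);
translate([1400, 0, 0]) cube([280, 960, 960]);
translate([1680, 0, 0]) cube([280, 960, 1120]);
translate([1960, 0, 0]) cube([280, 960, 1280]);


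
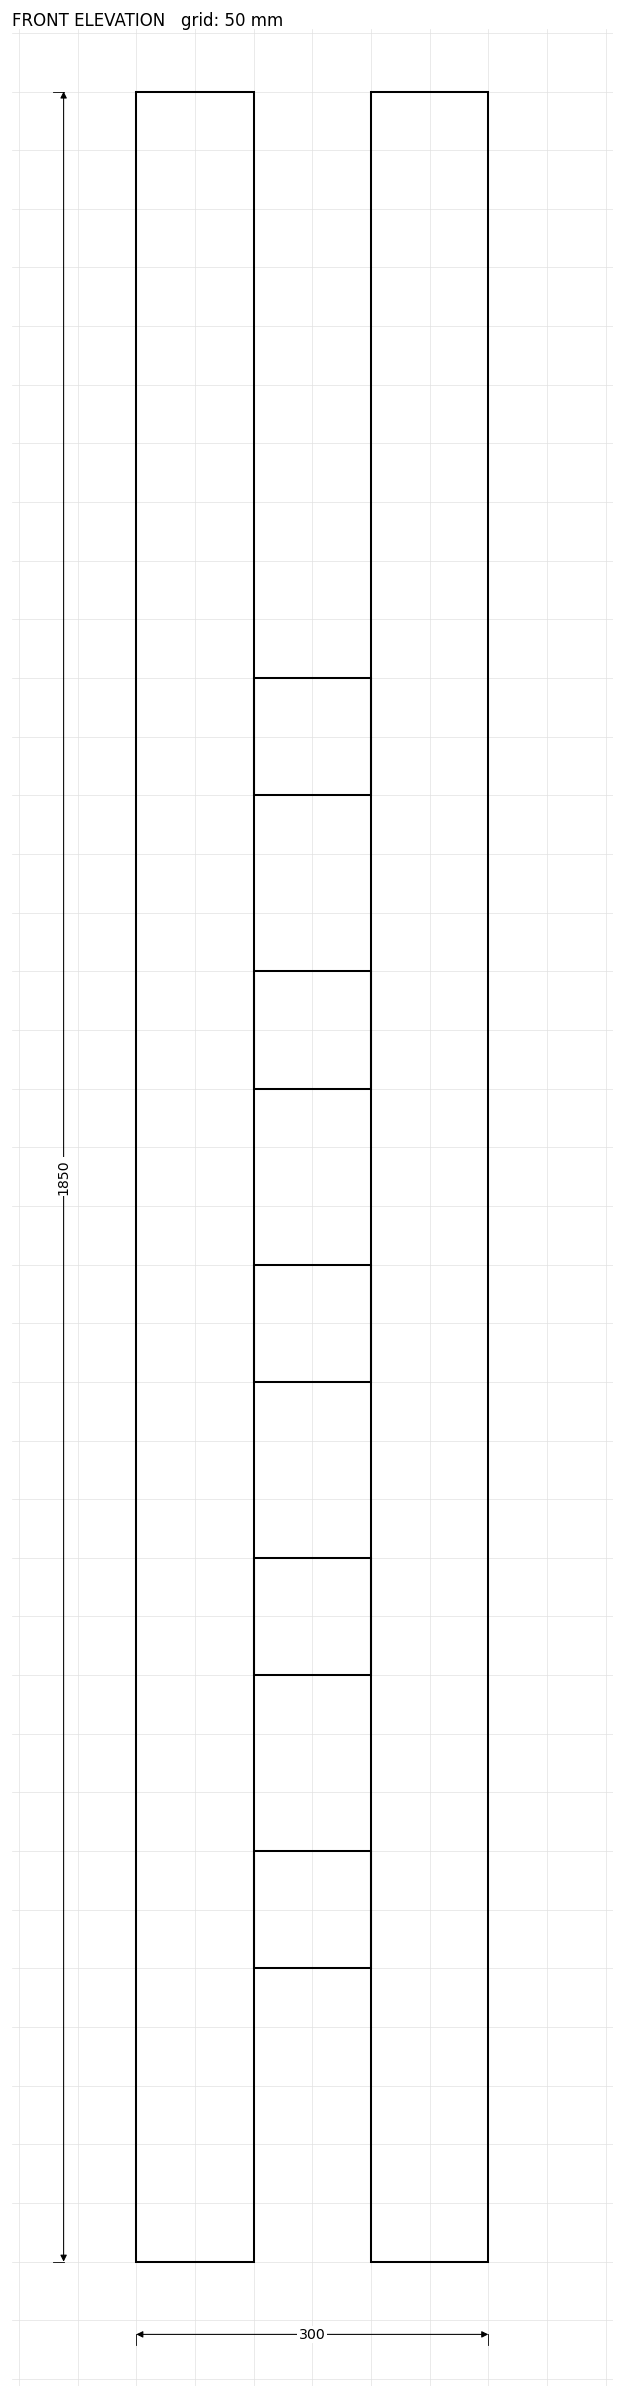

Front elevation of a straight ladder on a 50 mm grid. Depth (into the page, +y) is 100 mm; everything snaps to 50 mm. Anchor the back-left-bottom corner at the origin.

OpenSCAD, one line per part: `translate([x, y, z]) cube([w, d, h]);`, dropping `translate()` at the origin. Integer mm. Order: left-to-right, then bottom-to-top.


cube([100, 100, 1850]);
translate([100, 0, 250]) cube([100, 100, 100]);
translate([100, 0, 500]) cube([100, 100, 100]);
translate([100, 0, 750]) cube([100, 100, 100]);
translate([100, 0, 1000]) cube([100, 100, 100]);
translate([100, 0, 1250]) cube([100, 100, 100]);
translate([200, 0, 0]) cube([100, 100, 1850]);


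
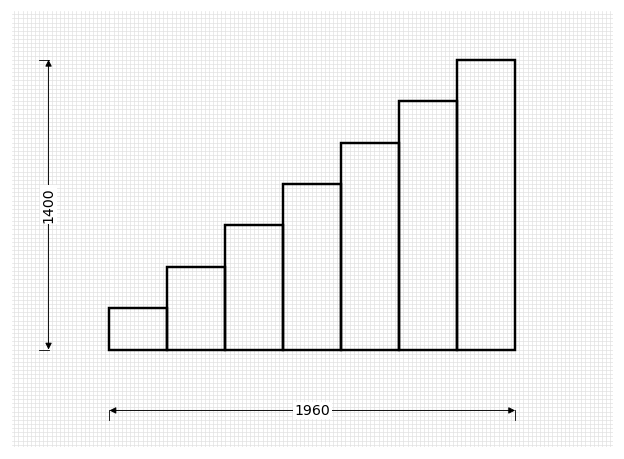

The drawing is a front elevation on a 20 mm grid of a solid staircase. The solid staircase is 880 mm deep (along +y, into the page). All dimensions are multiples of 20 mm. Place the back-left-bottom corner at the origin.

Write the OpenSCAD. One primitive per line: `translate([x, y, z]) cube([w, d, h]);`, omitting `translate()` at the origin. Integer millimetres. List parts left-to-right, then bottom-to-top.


cube([280, 880, 200]);
translate([280, 0, 0]) cube([280, 880, 400]);
translate([560, 0, 0]) cube([280, 880, 600]);
translate([840, 0, 0]) cube([280, 880, 800]);
translate([1120, 0, 0]) cube([280, 880, 1000]);
translate([1400, 0, 0]) cube([280, 880, 1200]);
translate([1680, 0, 0]) cube([280, 880, 1400]);


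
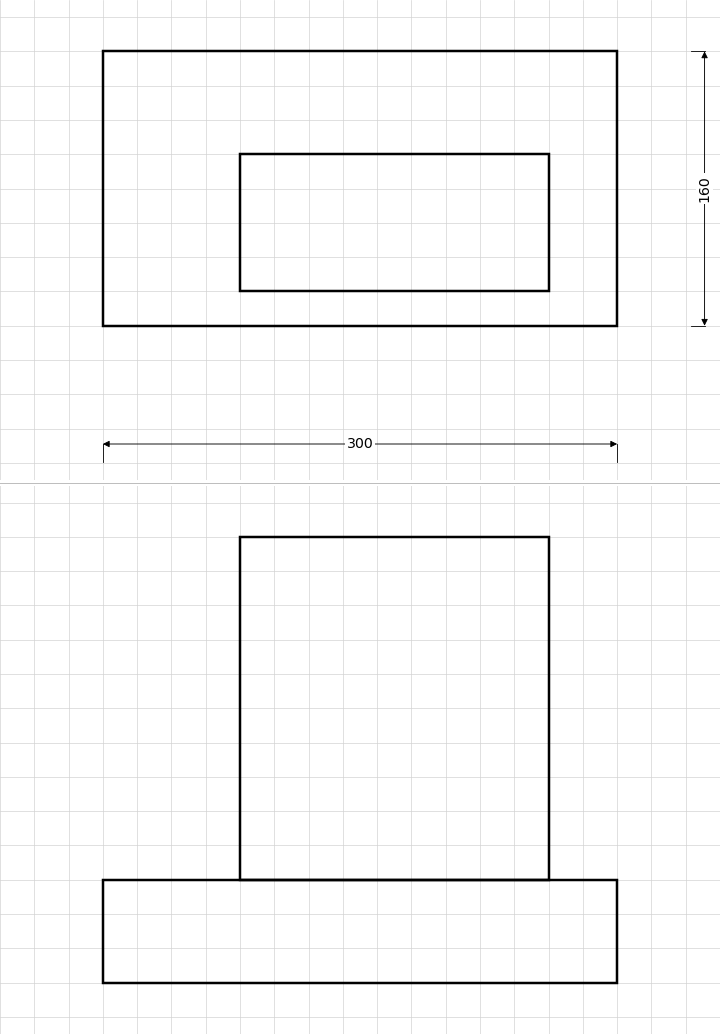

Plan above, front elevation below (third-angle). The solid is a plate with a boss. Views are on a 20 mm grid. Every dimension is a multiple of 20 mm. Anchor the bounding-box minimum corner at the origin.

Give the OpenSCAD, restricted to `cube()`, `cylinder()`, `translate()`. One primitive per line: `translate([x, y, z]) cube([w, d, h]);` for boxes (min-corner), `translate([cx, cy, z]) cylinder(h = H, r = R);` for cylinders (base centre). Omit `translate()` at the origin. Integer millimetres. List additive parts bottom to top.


cube([300, 160, 60]);
translate([80, 20, 60]) cube([180, 80, 200]);
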